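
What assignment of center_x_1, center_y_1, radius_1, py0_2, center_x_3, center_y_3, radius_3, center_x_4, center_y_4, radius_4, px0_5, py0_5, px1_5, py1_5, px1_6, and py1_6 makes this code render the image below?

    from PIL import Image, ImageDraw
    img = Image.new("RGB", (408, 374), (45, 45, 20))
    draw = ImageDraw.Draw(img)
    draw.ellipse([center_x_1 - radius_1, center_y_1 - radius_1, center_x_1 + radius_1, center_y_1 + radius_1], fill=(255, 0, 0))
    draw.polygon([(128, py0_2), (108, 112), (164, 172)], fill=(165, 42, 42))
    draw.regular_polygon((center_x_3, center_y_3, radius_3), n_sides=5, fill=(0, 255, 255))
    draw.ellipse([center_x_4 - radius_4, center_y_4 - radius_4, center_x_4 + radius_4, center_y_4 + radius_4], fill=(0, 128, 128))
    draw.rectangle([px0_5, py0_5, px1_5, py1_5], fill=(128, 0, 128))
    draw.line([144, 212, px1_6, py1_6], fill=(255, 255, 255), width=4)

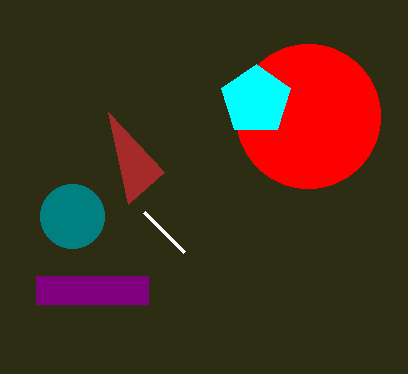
center_x_1 = 308; center_y_1 = 116; radius_1 = 72; py0_2 = 204; center_x_3 = 256; center_y_3 = 100; radius_3 = 36; center_x_4 = 72; center_y_4 = 216; radius_4 = 32; px0_5 = 36; py0_5 = 276; px1_5 = 148; py1_5 = 304; px1_6 = 184; py1_6 = 252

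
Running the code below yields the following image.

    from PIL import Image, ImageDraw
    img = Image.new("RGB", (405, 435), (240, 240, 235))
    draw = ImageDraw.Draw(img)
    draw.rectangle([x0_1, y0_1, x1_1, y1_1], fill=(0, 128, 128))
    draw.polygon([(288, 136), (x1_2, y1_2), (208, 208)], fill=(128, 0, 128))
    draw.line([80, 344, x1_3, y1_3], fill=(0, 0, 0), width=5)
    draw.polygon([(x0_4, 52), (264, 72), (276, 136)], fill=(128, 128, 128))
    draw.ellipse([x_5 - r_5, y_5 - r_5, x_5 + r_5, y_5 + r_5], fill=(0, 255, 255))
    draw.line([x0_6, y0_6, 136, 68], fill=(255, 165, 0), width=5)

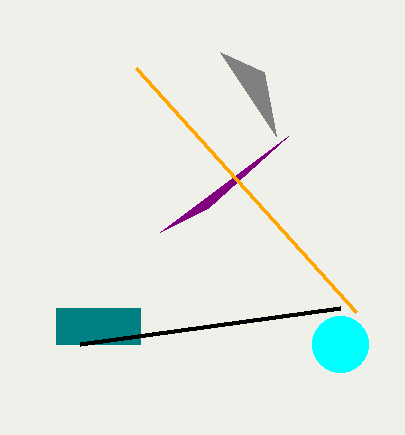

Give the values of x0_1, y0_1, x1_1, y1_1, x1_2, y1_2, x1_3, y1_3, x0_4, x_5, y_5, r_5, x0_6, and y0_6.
x0_1 = 56
y0_1 = 308
x1_1 = 140
y1_1 = 344
x1_2 = 160
y1_2 = 232
x1_3 = 340
y1_3 = 308
x0_4 = 220
x_5 = 340
y_5 = 344
r_5 = 28
x0_6 = 356
y0_6 = 312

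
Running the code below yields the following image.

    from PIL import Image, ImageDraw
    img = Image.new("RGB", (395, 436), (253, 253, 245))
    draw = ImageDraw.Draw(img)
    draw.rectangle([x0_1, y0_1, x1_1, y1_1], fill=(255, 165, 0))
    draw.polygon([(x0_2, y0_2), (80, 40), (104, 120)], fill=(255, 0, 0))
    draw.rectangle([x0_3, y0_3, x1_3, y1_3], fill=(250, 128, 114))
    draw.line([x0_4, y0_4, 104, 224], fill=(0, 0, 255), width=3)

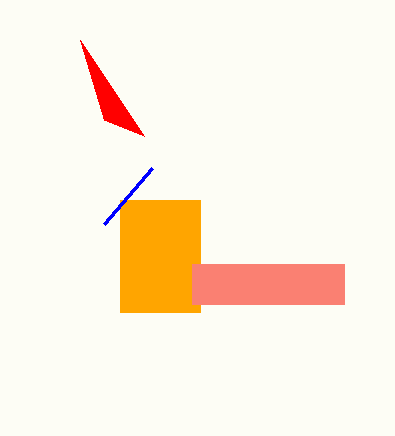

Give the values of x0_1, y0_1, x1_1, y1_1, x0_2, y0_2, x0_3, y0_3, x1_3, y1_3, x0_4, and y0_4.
x0_1 = 120
y0_1 = 200
x1_1 = 200
y1_1 = 312
x0_2 = 144
y0_2 = 136
x0_3 = 192
y0_3 = 264
x1_3 = 344
y1_3 = 304
x0_4 = 152
y0_4 = 168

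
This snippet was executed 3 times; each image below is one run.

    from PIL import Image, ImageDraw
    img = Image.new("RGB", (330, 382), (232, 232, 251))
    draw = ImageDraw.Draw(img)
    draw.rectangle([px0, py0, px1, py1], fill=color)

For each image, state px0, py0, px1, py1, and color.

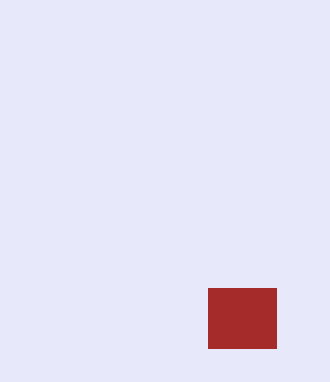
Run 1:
px0 = 208; py0 = 288; px1 = 276; py1 = 348; color = 'brown'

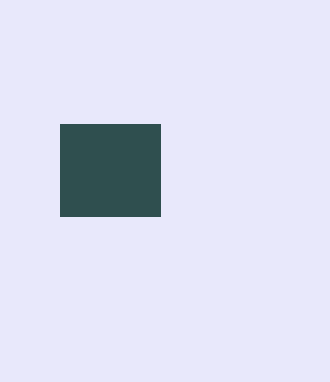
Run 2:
px0 = 60
py0 = 124
px1 = 160
py1 = 216
color = 'darkslategray'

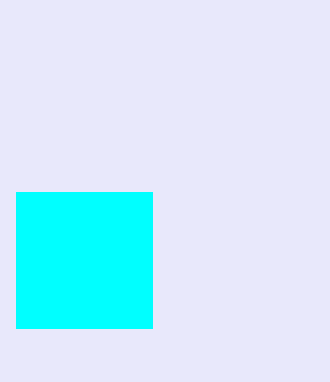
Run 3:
px0 = 16; py0 = 192; px1 = 152; py1 = 328; color = 'cyan'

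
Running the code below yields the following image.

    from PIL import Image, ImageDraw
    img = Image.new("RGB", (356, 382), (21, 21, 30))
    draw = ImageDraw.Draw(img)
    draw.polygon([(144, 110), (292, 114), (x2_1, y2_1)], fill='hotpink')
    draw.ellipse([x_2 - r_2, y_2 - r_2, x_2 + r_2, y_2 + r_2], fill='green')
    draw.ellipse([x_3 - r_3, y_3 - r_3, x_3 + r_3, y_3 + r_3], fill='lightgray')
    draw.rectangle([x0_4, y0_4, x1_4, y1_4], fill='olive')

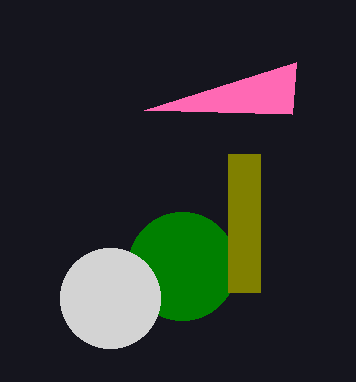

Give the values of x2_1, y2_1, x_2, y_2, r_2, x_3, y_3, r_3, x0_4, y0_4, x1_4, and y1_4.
x2_1 = 296; y2_1 = 62; x_2 = 182; y_2 = 266; r_2 = 54; x_3 = 110; y_3 = 298; r_3 = 50; x0_4 = 228; y0_4 = 154; x1_4 = 260; y1_4 = 292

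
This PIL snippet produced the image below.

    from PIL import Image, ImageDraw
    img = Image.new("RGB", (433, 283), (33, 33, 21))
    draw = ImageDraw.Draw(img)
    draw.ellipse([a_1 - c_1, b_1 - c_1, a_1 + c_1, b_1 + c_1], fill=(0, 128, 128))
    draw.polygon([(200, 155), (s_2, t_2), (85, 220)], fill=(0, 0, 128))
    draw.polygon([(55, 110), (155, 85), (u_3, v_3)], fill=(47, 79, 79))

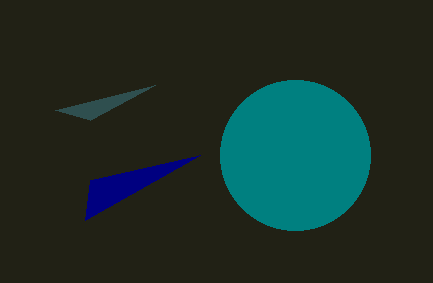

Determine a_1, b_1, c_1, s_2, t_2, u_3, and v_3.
a_1 = 295, b_1 = 155, c_1 = 75, s_2 = 90, t_2 = 180, u_3 = 90, v_3 = 120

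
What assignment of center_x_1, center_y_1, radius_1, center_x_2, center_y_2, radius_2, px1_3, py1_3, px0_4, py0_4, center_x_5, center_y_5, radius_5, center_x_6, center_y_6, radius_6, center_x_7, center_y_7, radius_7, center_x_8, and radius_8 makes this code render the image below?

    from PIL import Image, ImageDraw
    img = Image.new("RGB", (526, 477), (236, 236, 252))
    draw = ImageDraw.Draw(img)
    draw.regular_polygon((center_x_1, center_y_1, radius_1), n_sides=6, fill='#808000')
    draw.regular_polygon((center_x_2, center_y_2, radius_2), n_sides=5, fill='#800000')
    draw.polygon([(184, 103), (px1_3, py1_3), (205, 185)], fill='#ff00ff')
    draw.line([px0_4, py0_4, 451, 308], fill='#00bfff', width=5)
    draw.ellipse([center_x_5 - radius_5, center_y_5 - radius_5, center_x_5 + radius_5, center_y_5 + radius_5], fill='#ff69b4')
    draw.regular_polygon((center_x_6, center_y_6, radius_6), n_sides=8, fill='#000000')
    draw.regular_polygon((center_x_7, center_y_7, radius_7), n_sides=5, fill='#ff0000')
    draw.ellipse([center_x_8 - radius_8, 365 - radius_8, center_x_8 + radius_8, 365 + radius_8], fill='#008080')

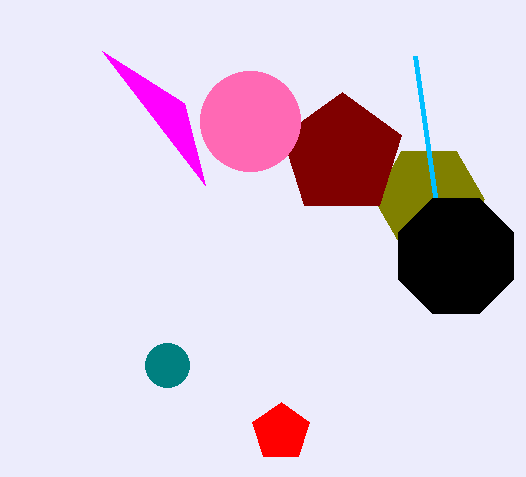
center_x_1 = 429; center_y_1 = 199; radius_1 = 55; center_x_2 = 342; center_y_2 = 155; radius_2 = 63; px1_3 = 102; py1_3 = 51; px0_4 = 415; py0_4 = 56; center_x_5 = 250; center_y_5 = 121; radius_5 = 50; center_x_6 = 456; center_y_6 = 256; radius_6 = 62; center_x_7 = 281; center_y_7 = 432; radius_7 = 30; center_x_8 = 167; radius_8 = 22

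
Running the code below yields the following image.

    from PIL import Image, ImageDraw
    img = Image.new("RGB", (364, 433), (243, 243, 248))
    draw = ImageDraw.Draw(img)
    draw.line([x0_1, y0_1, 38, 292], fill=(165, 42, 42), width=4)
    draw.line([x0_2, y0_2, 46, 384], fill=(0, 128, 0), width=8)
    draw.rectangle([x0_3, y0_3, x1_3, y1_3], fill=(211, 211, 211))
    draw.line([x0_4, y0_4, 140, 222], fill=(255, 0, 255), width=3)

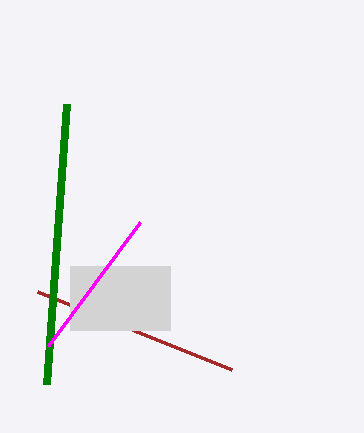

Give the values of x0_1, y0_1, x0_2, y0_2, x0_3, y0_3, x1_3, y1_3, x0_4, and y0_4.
x0_1 = 232, y0_1 = 370, x0_2 = 66, y0_2 = 104, x0_3 = 70, y0_3 = 266, x1_3 = 170, y1_3 = 330, x0_4 = 48, y0_4 = 346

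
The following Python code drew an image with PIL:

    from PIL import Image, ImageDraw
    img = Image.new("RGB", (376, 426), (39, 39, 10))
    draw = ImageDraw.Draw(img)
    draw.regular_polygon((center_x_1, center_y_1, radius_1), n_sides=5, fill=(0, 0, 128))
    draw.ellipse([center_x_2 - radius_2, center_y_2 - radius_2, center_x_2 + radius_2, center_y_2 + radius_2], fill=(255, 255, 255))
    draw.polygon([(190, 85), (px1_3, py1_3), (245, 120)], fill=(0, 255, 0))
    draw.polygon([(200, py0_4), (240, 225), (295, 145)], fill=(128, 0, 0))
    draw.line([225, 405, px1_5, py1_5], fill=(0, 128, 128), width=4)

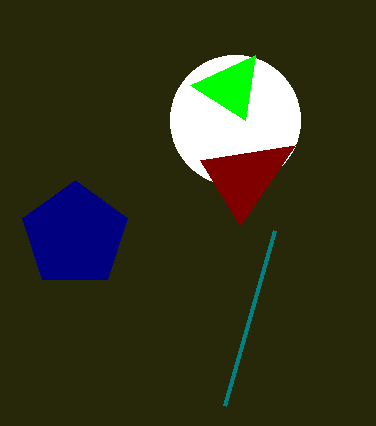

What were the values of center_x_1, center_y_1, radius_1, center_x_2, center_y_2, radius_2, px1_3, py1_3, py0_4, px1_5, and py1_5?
center_x_1 = 75; center_y_1 = 235; radius_1 = 55; center_x_2 = 235; center_y_2 = 120; radius_2 = 65; px1_3 = 255; py1_3 = 55; py0_4 = 160; px1_5 = 275; py1_5 = 230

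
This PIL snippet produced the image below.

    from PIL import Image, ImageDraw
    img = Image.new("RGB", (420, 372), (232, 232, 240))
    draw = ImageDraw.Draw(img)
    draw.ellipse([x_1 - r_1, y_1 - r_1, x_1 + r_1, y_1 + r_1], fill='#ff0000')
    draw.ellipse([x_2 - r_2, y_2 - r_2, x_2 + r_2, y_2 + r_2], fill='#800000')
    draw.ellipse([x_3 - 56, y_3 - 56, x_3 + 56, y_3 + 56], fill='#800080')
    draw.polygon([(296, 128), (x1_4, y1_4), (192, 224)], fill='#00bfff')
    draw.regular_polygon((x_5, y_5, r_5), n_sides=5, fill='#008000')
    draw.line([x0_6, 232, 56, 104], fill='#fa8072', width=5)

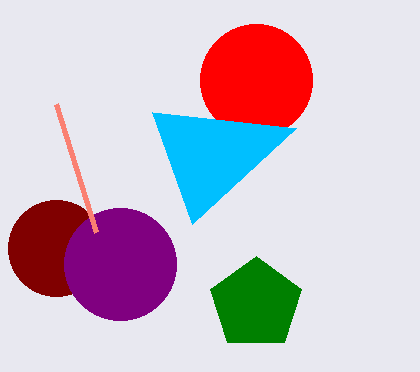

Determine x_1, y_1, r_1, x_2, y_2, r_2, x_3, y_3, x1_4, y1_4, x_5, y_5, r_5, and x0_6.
x_1 = 256; y_1 = 80; r_1 = 56; x_2 = 56; y_2 = 248; r_2 = 48; x_3 = 120; y_3 = 264; x1_4 = 152; y1_4 = 112; x_5 = 256; y_5 = 304; r_5 = 48; x0_6 = 96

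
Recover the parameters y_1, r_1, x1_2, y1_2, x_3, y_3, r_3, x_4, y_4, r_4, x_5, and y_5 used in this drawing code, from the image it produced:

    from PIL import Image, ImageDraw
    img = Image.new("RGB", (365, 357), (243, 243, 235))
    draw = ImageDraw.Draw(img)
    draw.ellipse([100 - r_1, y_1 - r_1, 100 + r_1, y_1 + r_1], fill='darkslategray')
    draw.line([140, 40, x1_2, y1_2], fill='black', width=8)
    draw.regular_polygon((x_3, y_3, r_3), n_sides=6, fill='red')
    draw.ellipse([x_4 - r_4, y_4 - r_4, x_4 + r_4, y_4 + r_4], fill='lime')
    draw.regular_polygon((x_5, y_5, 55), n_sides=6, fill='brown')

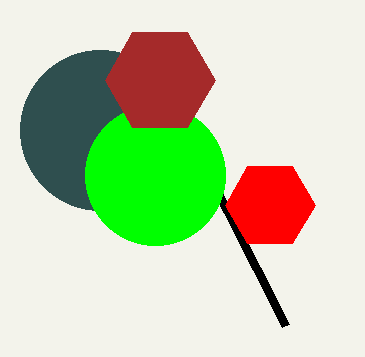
y_1 = 130
r_1 = 80
x1_2 = 285
y1_2 = 325
x_3 = 270
y_3 = 205
r_3 = 45
x_4 = 155
y_4 = 175
r_4 = 70
x_5 = 160
y_5 = 80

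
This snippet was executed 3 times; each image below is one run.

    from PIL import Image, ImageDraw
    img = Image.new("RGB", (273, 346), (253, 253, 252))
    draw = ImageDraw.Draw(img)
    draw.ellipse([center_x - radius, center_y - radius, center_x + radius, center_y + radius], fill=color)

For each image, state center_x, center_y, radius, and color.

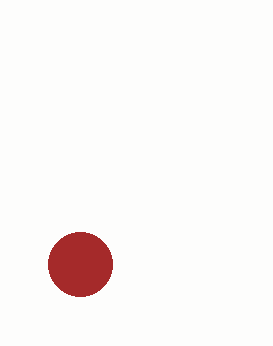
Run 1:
center_x = 80; center_y = 264; radius = 32; color = 'brown'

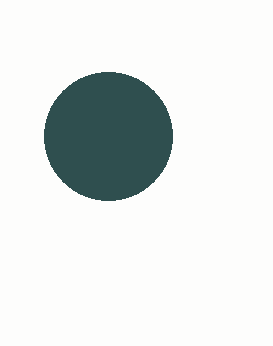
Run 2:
center_x = 108
center_y = 136
radius = 64
color = 'darkslategray'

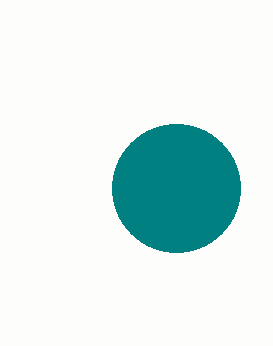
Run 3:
center_x = 176, center_y = 188, radius = 64, color = 'teal'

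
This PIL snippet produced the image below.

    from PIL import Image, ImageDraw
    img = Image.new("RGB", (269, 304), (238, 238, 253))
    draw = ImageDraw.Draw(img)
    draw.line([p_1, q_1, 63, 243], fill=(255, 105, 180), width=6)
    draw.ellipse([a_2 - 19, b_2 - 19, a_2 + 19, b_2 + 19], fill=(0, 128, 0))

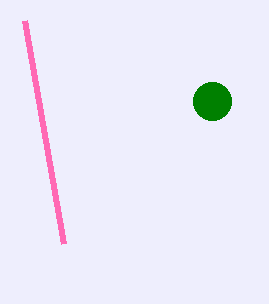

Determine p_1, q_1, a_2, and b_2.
p_1 = 24; q_1 = 20; a_2 = 212; b_2 = 101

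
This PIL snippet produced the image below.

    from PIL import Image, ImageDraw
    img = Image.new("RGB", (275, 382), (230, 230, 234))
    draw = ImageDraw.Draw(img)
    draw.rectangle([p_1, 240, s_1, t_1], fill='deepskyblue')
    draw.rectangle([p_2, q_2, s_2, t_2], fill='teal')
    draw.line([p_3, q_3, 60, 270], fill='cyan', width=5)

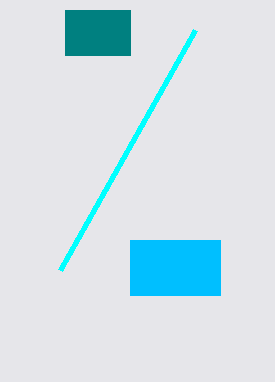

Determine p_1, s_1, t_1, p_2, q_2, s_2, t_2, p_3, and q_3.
p_1 = 130
s_1 = 220
t_1 = 295
p_2 = 65
q_2 = 10
s_2 = 130
t_2 = 55
p_3 = 195
q_3 = 30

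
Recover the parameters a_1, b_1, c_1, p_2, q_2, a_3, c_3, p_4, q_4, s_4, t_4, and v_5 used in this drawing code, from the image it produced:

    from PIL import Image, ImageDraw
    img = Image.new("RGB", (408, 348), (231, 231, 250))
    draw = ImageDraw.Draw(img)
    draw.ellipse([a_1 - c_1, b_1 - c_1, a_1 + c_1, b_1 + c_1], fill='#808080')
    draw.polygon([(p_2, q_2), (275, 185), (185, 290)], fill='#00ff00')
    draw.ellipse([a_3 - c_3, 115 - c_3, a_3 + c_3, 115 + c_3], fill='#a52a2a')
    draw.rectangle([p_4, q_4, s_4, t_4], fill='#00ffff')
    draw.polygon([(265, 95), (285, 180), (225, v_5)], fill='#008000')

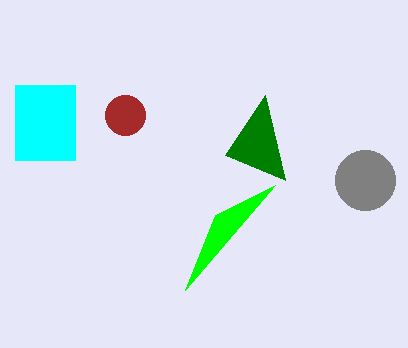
a_1 = 365, b_1 = 180, c_1 = 30, p_2 = 215, q_2 = 215, a_3 = 125, c_3 = 20, p_4 = 15, q_4 = 85, s_4 = 75, t_4 = 160, v_5 = 155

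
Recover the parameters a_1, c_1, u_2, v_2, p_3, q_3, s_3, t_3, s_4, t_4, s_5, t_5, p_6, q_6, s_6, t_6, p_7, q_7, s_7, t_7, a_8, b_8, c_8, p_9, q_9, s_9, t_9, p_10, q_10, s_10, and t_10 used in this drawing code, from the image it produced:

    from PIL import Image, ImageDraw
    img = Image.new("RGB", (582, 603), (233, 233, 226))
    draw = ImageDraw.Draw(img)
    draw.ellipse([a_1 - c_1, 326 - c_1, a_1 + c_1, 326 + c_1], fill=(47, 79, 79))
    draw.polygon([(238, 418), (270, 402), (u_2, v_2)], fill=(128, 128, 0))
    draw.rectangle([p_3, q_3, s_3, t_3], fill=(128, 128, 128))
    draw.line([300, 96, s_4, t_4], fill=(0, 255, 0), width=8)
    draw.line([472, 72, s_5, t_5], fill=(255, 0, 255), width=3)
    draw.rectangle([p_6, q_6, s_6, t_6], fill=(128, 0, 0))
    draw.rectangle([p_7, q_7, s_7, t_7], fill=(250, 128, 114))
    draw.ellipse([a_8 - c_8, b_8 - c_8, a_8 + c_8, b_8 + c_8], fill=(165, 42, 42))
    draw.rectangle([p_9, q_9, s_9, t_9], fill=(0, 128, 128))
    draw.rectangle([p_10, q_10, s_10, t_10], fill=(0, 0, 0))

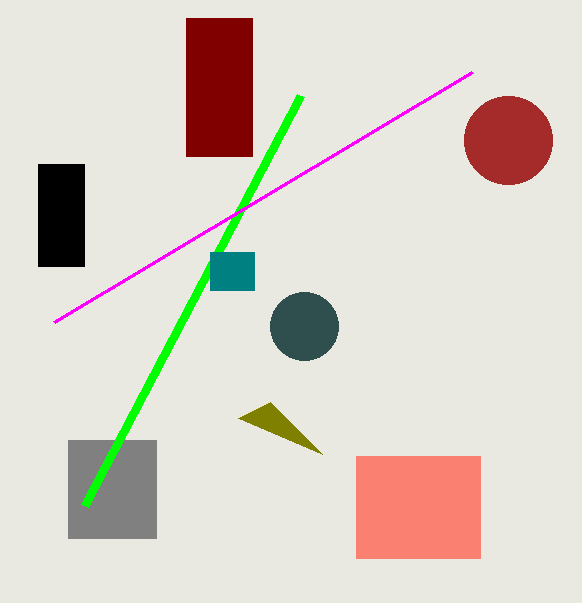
a_1 = 304, c_1 = 34, u_2 = 322, v_2 = 454, p_3 = 68, q_3 = 440, s_3 = 156, t_3 = 538, s_4 = 84, t_4 = 506, s_5 = 54, t_5 = 322, p_6 = 186, q_6 = 18, s_6 = 252, t_6 = 156, p_7 = 356, q_7 = 456, s_7 = 480, t_7 = 558, a_8 = 508, b_8 = 140, c_8 = 44, p_9 = 210, q_9 = 252, s_9 = 254, t_9 = 290, p_10 = 38, q_10 = 164, s_10 = 84, t_10 = 266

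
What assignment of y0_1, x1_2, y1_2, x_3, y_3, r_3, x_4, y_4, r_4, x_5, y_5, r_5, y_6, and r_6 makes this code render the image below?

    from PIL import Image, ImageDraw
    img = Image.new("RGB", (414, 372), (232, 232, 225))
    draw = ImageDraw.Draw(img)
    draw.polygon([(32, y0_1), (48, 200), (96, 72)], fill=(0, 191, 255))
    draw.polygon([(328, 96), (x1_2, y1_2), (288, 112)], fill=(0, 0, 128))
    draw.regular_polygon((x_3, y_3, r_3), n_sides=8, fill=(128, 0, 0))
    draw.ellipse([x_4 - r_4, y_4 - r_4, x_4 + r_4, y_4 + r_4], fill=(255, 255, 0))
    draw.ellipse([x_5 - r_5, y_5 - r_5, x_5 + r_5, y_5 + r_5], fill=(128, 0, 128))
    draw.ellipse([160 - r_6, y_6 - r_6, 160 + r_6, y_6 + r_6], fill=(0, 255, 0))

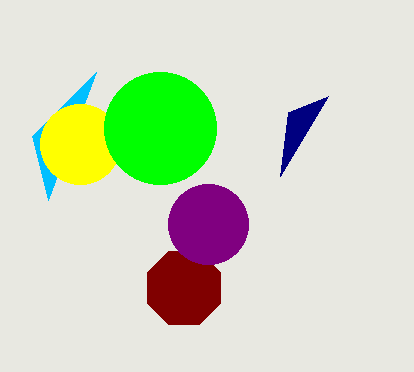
y0_1 = 136; x1_2 = 280; y1_2 = 176; x_3 = 184; y_3 = 288; r_3 = 40; x_4 = 80; y_4 = 144; r_4 = 40; x_5 = 208; y_5 = 224; r_5 = 40; y_6 = 128; r_6 = 56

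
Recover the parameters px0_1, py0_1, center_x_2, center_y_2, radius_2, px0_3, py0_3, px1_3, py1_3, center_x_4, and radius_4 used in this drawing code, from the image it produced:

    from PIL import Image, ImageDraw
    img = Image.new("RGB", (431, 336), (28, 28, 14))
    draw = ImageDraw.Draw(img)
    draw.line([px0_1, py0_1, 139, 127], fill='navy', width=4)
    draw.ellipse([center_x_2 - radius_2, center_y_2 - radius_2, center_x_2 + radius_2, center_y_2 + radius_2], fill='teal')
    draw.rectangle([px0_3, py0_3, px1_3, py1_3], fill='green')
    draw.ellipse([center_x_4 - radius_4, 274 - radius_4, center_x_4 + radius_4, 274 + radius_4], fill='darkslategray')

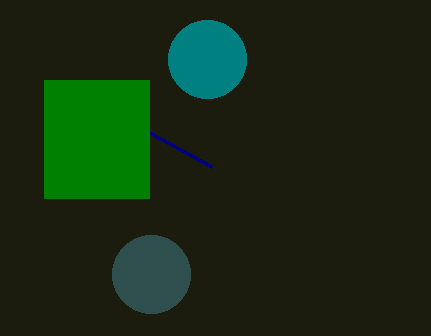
px0_1 = 212; py0_1 = 167; center_x_2 = 207; center_y_2 = 59; radius_2 = 39; px0_3 = 44; py0_3 = 80; px1_3 = 149; py1_3 = 198; center_x_4 = 151; radius_4 = 39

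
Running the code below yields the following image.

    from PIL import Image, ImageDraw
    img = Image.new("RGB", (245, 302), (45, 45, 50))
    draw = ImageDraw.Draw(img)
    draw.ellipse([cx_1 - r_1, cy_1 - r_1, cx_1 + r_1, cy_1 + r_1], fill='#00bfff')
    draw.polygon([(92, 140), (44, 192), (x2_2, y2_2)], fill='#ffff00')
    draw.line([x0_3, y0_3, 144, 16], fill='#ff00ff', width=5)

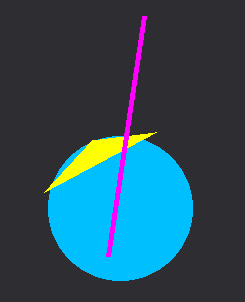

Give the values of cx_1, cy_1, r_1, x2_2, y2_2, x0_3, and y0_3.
cx_1 = 120, cy_1 = 208, r_1 = 72, x2_2 = 156, y2_2 = 132, x0_3 = 108, y0_3 = 256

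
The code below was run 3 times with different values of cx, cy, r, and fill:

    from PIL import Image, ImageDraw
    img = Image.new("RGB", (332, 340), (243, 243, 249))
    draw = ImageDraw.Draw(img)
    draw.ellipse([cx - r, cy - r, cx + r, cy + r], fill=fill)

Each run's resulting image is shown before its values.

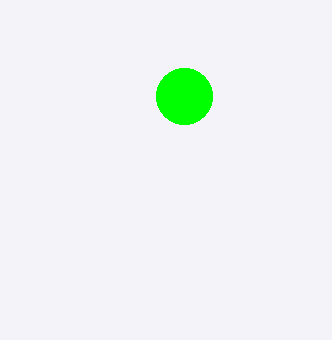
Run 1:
cx = 184
cy = 96
r = 28
fill = 'lime'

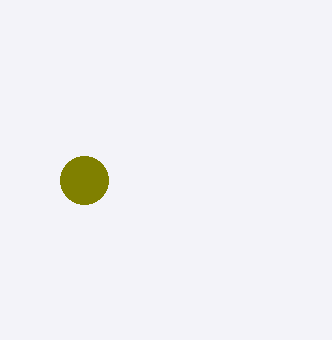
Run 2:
cx = 84, cy = 180, r = 24, fill = 'olive'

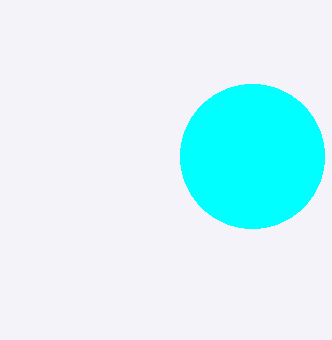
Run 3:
cx = 252; cy = 156; r = 72; fill = 'cyan'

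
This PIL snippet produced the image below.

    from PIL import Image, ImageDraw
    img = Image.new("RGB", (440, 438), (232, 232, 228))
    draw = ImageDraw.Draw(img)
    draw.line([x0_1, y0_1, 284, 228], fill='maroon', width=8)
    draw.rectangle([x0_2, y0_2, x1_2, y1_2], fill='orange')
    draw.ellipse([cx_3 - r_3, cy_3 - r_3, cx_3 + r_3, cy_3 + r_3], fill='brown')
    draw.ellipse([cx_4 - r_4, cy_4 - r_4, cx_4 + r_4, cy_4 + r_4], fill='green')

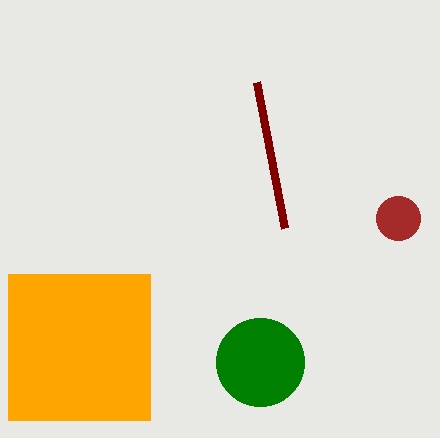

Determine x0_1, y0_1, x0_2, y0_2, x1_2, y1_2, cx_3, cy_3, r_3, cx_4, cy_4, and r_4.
x0_1 = 256; y0_1 = 82; x0_2 = 8; y0_2 = 274; x1_2 = 150; y1_2 = 420; cx_3 = 398; cy_3 = 218; r_3 = 22; cx_4 = 260; cy_4 = 362; r_4 = 44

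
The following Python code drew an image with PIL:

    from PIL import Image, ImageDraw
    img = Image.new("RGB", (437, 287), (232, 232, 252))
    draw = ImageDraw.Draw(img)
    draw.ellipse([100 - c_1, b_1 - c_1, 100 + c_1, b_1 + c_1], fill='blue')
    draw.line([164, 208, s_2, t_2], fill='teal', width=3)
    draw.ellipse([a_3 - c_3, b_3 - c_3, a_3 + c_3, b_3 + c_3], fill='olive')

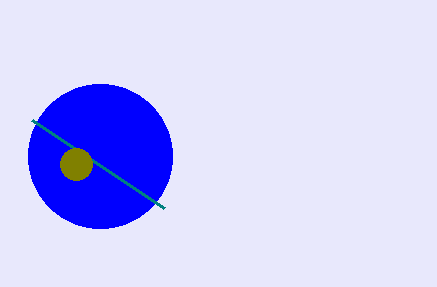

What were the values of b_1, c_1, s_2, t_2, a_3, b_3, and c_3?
b_1 = 156; c_1 = 72; s_2 = 32; t_2 = 120; a_3 = 76; b_3 = 164; c_3 = 16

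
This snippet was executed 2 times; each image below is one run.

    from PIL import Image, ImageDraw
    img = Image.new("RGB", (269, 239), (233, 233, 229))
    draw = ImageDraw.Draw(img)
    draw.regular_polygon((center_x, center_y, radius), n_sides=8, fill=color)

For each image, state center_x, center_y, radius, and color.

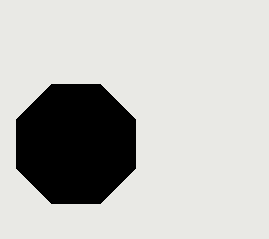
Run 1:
center_x = 76; center_y = 144; radius = 64; color = 'black'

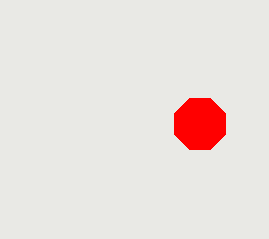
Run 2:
center_x = 200; center_y = 124; radius = 28; color = 'red'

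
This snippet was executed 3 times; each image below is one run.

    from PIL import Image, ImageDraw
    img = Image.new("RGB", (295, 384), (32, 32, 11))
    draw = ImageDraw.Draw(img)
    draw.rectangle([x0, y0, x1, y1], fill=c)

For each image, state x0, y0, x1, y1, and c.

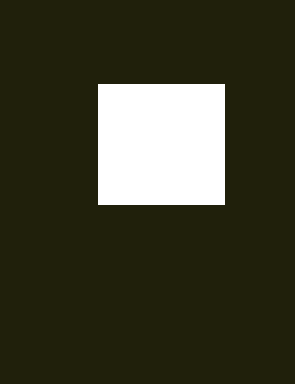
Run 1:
x0 = 98
y0 = 84
x1 = 224
y1 = 204
c = 'white'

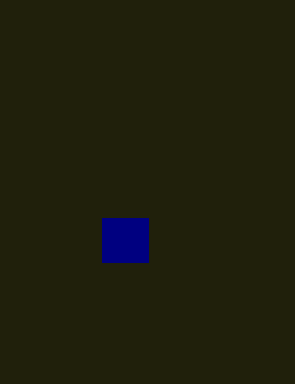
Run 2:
x0 = 102
y0 = 218
x1 = 148
y1 = 262
c = 'navy'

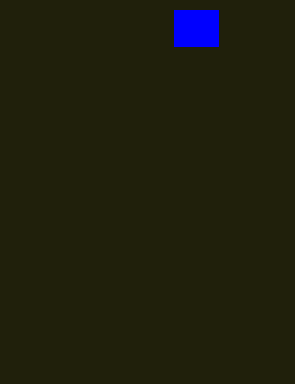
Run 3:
x0 = 174; y0 = 10; x1 = 218; y1 = 46; c = 'blue'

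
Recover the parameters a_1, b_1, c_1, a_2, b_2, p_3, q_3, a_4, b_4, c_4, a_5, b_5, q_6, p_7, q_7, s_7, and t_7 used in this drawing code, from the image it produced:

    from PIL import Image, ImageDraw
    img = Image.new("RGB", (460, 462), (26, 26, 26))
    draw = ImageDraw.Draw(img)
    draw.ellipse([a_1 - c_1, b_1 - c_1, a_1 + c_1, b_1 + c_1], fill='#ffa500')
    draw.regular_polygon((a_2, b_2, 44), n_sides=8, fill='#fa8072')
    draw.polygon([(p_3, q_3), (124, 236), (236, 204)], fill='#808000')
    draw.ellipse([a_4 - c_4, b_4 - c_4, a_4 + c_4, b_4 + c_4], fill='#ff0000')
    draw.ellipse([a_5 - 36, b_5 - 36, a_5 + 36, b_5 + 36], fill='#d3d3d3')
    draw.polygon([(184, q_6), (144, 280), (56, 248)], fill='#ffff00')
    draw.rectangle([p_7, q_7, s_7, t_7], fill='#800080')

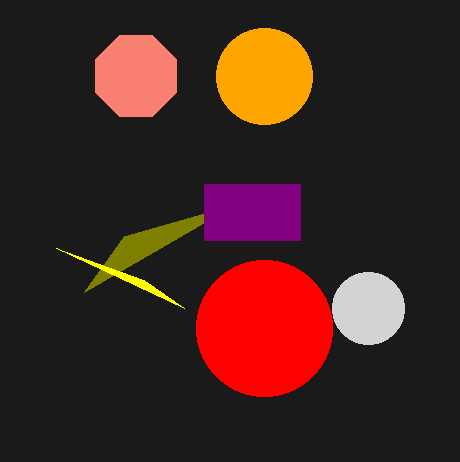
a_1 = 264
b_1 = 76
c_1 = 48
a_2 = 136
b_2 = 76
p_3 = 84
q_3 = 292
a_4 = 264
b_4 = 328
c_4 = 68
a_5 = 368
b_5 = 308
q_6 = 308
p_7 = 204
q_7 = 184
s_7 = 300
t_7 = 240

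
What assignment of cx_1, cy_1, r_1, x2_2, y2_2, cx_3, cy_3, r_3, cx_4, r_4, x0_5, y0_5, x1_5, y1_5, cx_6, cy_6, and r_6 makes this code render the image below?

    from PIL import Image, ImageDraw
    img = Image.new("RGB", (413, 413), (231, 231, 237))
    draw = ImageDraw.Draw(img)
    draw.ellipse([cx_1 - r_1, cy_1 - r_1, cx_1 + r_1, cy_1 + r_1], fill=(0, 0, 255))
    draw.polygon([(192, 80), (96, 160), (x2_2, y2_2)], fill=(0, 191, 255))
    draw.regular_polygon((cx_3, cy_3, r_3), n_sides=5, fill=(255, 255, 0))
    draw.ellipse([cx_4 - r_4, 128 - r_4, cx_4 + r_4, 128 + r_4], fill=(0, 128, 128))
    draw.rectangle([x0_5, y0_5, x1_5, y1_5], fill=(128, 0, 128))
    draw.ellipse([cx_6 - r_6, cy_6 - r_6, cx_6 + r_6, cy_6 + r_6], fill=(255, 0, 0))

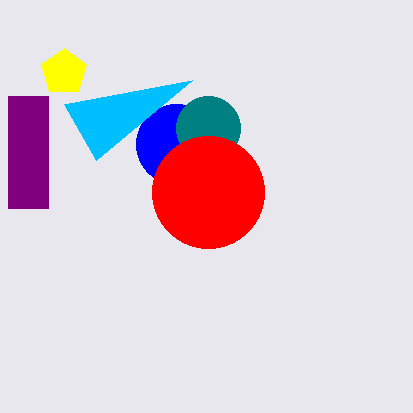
cx_1 = 176, cy_1 = 144, r_1 = 40, x2_2 = 64, y2_2 = 104, cx_3 = 64, cy_3 = 72, r_3 = 24, cx_4 = 208, r_4 = 32, x0_5 = 8, y0_5 = 96, x1_5 = 48, y1_5 = 208, cx_6 = 208, cy_6 = 192, r_6 = 56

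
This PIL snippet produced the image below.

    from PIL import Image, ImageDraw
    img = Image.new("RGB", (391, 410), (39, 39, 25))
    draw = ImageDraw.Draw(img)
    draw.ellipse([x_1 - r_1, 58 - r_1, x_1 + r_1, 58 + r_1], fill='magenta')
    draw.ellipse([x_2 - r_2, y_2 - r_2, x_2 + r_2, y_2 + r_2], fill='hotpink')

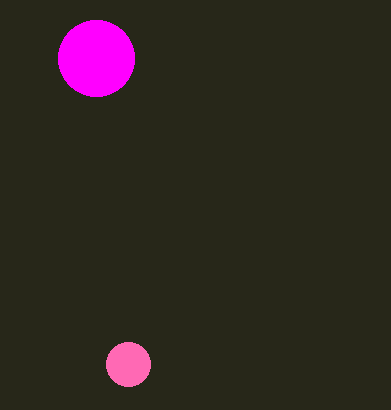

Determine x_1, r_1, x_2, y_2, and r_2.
x_1 = 96, r_1 = 38, x_2 = 128, y_2 = 364, r_2 = 22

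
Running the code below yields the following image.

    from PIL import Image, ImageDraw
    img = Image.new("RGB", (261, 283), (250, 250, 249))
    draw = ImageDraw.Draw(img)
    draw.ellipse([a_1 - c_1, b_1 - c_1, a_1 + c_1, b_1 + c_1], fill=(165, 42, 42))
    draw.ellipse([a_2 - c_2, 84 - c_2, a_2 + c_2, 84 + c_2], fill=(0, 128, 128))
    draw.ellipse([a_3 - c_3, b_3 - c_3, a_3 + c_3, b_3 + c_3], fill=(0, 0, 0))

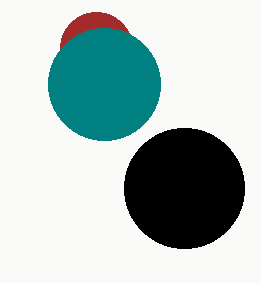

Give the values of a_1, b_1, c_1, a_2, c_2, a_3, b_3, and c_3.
a_1 = 96, b_1 = 48, c_1 = 36, a_2 = 104, c_2 = 56, a_3 = 184, b_3 = 188, c_3 = 60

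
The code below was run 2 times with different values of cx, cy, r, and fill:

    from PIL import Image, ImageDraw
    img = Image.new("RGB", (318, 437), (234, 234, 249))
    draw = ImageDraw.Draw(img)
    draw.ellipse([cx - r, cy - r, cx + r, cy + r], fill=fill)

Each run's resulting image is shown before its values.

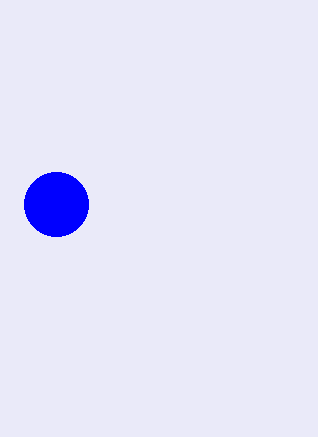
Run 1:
cx = 56, cy = 204, r = 32, fill = 'blue'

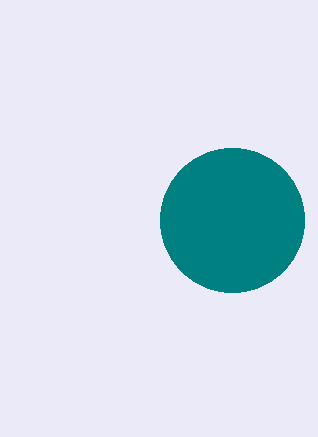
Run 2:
cx = 232; cy = 220; r = 72; fill = 'teal'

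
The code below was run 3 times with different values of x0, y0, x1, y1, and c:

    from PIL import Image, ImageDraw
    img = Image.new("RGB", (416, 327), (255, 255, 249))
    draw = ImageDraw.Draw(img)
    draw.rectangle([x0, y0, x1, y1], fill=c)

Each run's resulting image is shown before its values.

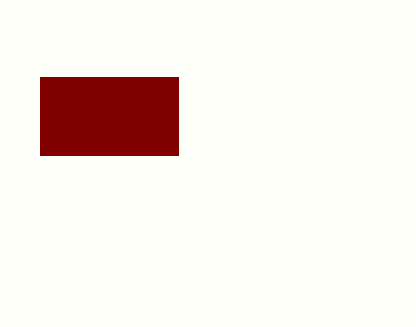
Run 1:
x0 = 40, y0 = 77, x1 = 178, y1 = 155, c = 'maroon'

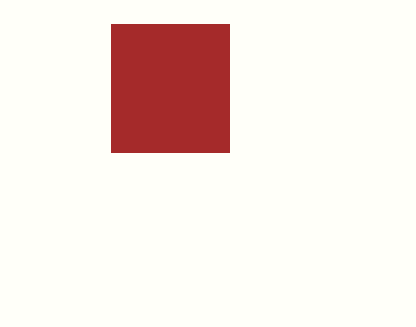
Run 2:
x0 = 111; y0 = 24; x1 = 229; y1 = 152; c = 'brown'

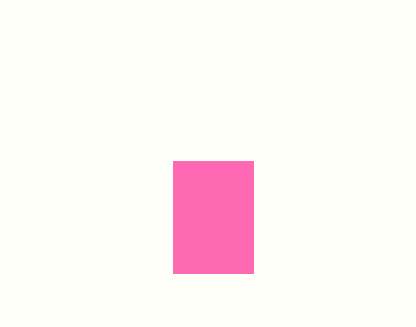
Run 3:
x0 = 173
y0 = 161
x1 = 253
y1 = 273
c = 'hotpink'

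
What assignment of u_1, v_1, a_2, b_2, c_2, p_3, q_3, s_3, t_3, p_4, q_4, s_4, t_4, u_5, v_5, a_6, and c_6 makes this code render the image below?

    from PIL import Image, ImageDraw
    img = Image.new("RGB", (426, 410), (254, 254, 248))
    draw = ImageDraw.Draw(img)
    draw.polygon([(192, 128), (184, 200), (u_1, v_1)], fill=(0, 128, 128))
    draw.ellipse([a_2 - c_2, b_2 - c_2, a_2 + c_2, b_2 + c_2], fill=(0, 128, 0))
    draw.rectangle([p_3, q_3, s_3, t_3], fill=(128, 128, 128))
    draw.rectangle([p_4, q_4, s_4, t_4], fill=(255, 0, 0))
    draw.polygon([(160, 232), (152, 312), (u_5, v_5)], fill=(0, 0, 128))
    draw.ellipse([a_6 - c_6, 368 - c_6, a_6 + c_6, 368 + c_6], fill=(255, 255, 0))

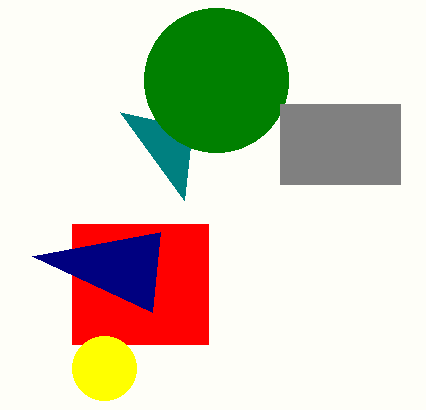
u_1 = 120; v_1 = 112; a_2 = 216; b_2 = 80; c_2 = 72; p_3 = 280; q_3 = 104; s_3 = 400; t_3 = 184; p_4 = 72; q_4 = 224; s_4 = 208; t_4 = 344; u_5 = 32; v_5 = 256; a_6 = 104; c_6 = 32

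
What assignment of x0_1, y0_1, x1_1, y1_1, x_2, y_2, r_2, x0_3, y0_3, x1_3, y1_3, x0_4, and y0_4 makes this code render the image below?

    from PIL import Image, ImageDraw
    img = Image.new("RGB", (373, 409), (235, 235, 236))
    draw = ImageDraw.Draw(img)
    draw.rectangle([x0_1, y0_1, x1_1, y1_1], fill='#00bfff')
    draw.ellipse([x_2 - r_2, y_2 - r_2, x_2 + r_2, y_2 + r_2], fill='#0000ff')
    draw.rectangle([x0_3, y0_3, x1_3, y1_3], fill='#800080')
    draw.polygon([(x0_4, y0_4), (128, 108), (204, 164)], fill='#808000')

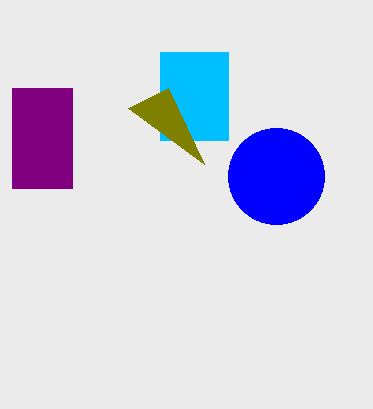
x0_1 = 160, y0_1 = 52, x1_1 = 228, y1_1 = 140, x_2 = 276, y_2 = 176, r_2 = 48, x0_3 = 12, y0_3 = 88, x1_3 = 72, y1_3 = 188, x0_4 = 168, y0_4 = 88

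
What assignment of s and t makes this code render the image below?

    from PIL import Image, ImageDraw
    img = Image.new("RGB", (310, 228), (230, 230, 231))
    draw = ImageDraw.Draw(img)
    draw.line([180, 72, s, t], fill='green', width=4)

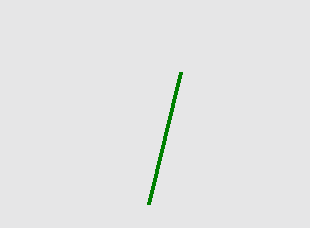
s = 148; t = 204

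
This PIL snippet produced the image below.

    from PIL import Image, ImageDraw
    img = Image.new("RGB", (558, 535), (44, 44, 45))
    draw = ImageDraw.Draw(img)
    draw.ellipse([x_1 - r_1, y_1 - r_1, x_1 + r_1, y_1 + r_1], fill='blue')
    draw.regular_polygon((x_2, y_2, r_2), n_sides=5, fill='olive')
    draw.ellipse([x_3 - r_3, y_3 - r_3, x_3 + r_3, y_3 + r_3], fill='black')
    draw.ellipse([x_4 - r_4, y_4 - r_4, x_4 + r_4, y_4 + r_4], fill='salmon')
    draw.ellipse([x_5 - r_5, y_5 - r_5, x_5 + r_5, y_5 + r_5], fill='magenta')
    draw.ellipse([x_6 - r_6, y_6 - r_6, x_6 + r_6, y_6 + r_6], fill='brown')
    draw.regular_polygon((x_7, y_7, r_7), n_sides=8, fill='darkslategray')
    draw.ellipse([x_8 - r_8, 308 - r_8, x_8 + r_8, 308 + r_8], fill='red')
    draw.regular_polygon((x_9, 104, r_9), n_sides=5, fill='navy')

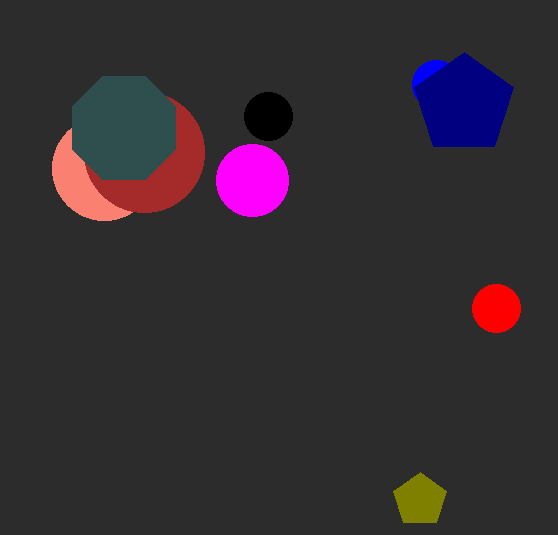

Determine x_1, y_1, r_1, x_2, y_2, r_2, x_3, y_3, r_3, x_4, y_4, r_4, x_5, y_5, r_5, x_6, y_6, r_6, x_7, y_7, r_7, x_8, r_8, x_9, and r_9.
x_1 = 436
y_1 = 84
r_1 = 24
x_2 = 420
y_2 = 500
r_2 = 28
x_3 = 268
y_3 = 116
r_3 = 24
x_4 = 104
y_4 = 168
r_4 = 52
x_5 = 252
y_5 = 180
r_5 = 36
x_6 = 144
y_6 = 152
r_6 = 60
x_7 = 124
y_7 = 128
r_7 = 56
x_8 = 496
r_8 = 24
x_9 = 464
r_9 = 52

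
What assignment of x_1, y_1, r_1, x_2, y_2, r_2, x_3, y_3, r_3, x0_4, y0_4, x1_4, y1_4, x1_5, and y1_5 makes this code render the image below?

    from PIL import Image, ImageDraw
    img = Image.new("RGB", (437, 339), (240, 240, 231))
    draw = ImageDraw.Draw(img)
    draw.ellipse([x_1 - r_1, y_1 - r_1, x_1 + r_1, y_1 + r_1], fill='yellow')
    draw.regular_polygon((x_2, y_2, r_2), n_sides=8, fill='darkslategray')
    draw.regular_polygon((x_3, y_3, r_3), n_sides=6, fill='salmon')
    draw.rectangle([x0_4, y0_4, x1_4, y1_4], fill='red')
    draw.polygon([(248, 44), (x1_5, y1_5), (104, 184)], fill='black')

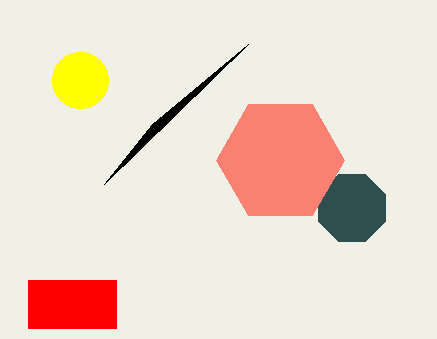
x_1 = 80, y_1 = 80, r_1 = 28, x_2 = 352, y_2 = 208, r_2 = 36, x_3 = 280, y_3 = 160, r_3 = 64, x0_4 = 28, y0_4 = 280, x1_4 = 116, y1_4 = 328, x1_5 = 152, y1_5 = 124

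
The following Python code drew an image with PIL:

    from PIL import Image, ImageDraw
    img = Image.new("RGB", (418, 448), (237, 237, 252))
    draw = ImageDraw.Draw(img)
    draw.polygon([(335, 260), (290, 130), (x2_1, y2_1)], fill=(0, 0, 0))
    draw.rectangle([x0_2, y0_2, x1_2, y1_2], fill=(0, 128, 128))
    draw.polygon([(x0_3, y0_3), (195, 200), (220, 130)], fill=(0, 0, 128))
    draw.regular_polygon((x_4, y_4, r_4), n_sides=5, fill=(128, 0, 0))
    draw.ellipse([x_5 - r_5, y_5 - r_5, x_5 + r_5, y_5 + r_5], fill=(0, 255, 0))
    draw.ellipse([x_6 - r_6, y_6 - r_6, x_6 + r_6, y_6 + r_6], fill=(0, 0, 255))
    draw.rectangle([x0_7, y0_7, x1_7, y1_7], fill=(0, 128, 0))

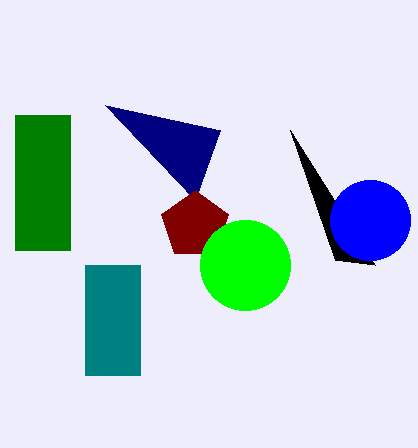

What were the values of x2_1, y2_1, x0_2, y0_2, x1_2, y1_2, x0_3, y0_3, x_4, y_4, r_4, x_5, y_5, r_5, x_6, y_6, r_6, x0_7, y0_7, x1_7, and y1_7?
x2_1 = 375, y2_1 = 265, x0_2 = 85, y0_2 = 265, x1_2 = 140, y1_2 = 375, x0_3 = 105, y0_3 = 105, x_4 = 195, y_4 = 225, r_4 = 35, x_5 = 245, y_5 = 265, r_5 = 45, x_6 = 370, y_6 = 220, r_6 = 40, x0_7 = 15, y0_7 = 115, x1_7 = 70, y1_7 = 250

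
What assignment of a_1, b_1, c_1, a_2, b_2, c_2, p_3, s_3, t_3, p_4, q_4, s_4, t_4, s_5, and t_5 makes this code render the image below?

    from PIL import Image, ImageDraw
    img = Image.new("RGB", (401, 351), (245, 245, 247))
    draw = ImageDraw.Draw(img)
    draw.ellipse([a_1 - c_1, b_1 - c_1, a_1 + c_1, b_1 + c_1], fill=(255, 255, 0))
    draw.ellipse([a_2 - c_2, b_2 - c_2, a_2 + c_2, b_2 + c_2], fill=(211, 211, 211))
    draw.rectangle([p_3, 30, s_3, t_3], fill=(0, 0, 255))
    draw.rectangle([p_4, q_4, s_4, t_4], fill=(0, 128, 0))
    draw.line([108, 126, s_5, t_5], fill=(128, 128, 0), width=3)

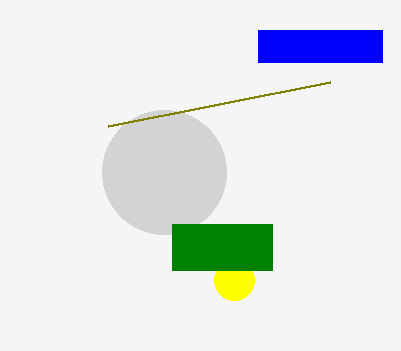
a_1 = 234; b_1 = 280; c_1 = 20; a_2 = 164; b_2 = 172; c_2 = 62; p_3 = 258; s_3 = 382; t_3 = 62; p_4 = 172; q_4 = 224; s_4 = 272; t_4 = 270; s_5 = 330; t_5 = 82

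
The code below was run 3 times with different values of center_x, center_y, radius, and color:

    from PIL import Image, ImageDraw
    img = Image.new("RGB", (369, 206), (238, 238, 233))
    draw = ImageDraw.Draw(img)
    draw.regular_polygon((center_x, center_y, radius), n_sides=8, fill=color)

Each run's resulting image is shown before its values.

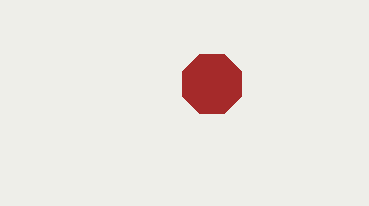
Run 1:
center_x = 212, center_y = 84, radius = 32, color = 'brown'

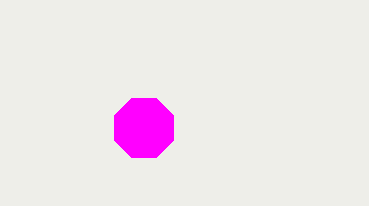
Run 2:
center_x = 144; center_y = 128; radius = 32; color = 'magenta'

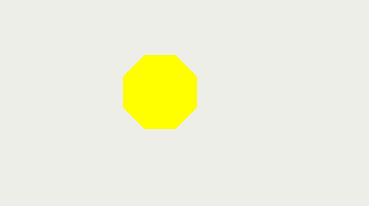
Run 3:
center_x = 160
center_y = 92
radius = 40
color = 'yellow'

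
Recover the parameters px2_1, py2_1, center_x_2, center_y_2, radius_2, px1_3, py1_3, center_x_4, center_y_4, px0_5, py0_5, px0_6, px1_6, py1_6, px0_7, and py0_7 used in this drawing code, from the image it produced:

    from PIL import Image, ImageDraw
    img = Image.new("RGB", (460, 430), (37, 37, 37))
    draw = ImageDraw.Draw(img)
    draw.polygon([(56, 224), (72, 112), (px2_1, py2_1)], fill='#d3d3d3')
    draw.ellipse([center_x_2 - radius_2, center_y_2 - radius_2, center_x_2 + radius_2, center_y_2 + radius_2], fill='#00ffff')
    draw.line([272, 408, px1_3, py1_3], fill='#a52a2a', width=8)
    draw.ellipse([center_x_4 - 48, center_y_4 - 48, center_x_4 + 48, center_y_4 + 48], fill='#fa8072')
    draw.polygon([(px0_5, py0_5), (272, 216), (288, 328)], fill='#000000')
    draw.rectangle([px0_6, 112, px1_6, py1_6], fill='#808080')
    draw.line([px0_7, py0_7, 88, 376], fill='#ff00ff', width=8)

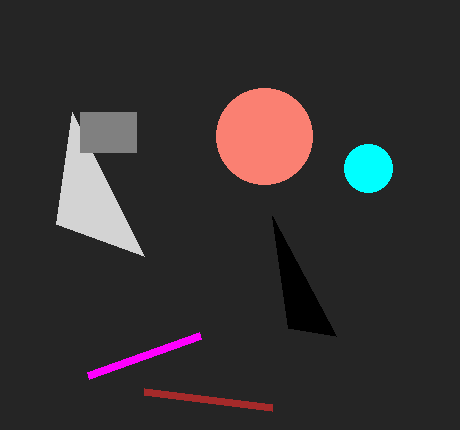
px2_1 = 144; py2_1 = 256; center_x_2 = 368; center_y_2 = 168; radius_2 = 24; px1_3 = 144; py1_3 = 392; center_x_4 = 264; center_y_4 = 136; px0_5 = 336; py0_5 = 336; px0_6 = 80; px1_6 = 136; py1_6 = 152; px0_7 = 200; py0_7 = 336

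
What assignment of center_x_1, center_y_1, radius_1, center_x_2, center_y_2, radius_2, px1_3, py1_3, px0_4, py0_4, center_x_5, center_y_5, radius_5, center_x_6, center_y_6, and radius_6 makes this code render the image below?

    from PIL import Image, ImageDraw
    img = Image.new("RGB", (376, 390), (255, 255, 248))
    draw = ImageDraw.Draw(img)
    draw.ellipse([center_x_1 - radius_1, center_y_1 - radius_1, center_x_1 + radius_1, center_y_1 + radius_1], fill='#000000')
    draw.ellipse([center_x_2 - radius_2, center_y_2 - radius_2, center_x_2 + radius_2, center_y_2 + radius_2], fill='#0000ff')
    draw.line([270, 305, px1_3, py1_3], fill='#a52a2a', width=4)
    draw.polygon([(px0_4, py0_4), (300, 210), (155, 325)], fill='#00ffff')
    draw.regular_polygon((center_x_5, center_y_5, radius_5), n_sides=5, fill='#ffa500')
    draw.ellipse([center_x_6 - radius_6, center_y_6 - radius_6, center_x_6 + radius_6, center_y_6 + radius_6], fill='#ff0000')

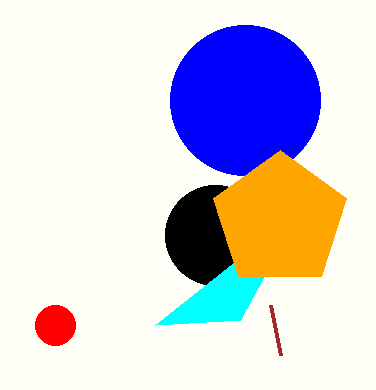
center_x_1 = 215, center_y_1 = 235, radius_1 = 50, center_x_2 = 245, center_y_2 = 100, radius_2 = 75, px1_3 = 280, py1_3 = 355, px0_4 = 240, py0_4 = 320, center_x_5 = 280, center_y_5 = 220, radius_5 = 70, center_x_6 = 55, center_y_6 = 325, radius_6 = 20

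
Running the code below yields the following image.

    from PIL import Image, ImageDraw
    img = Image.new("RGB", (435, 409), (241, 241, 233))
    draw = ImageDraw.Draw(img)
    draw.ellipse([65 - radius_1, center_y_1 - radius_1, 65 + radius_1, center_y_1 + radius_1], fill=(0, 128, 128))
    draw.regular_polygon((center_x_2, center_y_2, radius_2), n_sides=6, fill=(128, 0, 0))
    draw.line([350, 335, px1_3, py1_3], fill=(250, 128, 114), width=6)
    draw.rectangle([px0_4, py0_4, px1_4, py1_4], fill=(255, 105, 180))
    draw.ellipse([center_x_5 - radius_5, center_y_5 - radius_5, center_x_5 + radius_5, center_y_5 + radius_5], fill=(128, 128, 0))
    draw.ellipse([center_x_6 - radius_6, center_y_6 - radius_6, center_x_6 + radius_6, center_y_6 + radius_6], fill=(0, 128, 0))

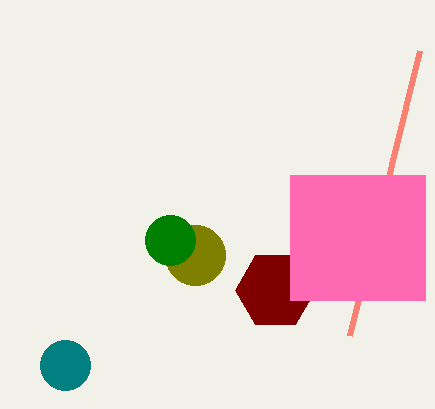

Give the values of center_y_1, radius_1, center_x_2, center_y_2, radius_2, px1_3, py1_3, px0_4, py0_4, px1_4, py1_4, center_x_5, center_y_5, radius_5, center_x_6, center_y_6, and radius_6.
center_y_1 = 365
radius_1 = 25
center_x_2 = 275
center_y_2 = 290
radius_2 = 40
px1_3 = 420
py1_3 = 50
px0_4 = 290
py0_4 = 175
px1_4 = 425
py1_4 = 300
center_x_5 = 195
center_y_5 = 255
radius_5 = 30
center_x_6 = 170
center_y_6 = 240
radius_6 = 25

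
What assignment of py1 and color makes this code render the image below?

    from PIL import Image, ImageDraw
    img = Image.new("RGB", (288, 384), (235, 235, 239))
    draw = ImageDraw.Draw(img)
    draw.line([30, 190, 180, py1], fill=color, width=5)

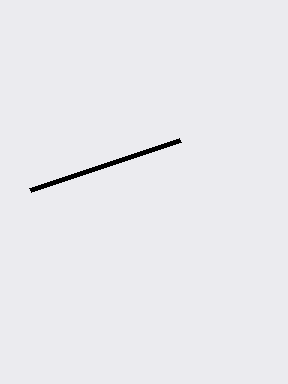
py1 = 140, color = 'black'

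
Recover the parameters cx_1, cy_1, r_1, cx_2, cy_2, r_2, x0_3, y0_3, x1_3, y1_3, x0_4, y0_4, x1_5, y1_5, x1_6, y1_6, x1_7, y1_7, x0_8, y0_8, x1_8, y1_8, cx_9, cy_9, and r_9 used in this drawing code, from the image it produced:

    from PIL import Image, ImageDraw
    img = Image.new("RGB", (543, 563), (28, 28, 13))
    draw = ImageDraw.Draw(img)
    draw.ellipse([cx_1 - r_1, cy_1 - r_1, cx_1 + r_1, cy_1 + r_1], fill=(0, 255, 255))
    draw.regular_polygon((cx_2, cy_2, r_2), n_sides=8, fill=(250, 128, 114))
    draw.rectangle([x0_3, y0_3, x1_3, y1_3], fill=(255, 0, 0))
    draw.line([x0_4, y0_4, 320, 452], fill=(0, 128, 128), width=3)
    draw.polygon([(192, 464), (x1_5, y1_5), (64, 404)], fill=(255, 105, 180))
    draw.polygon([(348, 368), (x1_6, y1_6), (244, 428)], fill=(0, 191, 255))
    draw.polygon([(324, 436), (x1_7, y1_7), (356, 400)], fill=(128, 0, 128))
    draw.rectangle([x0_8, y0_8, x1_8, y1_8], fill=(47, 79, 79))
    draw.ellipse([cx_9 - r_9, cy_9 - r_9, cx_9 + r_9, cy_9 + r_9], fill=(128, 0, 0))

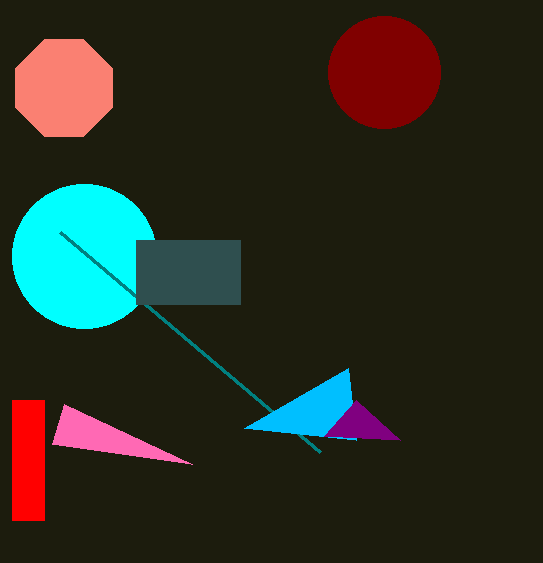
cx_1 = 84, cy_1 = 256, r_1 = 72, cx_2 = 64, cy_2 = 88, r_2 = 52, x0_3 = 12, y0_3 = 400, x1_3 = 44, y1_3 = 520, x0_4 = 60, y0_4 = 232, x1_5 = 52, y1_5 = 444, x1_6 = 356, y1_6 = 440, x1_7 = 400, y1_7 = 440, x0_8 = 136, y0_8 = 240, x1_8 = 240, y1_8 = 304, cx_9 = 384, cy_9 = 72, r_9 = 56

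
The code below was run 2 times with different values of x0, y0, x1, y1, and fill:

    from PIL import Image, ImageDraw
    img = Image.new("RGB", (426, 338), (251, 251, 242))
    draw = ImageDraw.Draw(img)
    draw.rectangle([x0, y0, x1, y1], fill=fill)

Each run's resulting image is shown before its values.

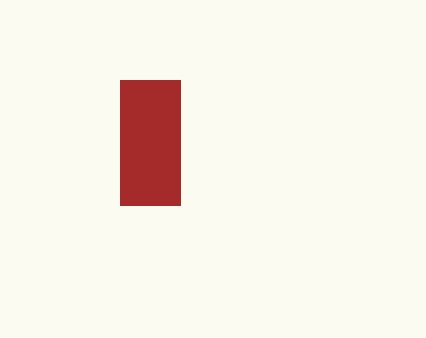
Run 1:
x0 = 120; y0 = 80; x1 = 180; y1 = 205; fill = 'brown'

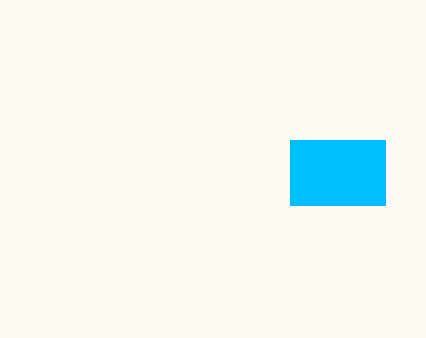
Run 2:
x0 = 290
y0 = 140
x1 = 385
y1 = 205
fill = 'deepskyblue'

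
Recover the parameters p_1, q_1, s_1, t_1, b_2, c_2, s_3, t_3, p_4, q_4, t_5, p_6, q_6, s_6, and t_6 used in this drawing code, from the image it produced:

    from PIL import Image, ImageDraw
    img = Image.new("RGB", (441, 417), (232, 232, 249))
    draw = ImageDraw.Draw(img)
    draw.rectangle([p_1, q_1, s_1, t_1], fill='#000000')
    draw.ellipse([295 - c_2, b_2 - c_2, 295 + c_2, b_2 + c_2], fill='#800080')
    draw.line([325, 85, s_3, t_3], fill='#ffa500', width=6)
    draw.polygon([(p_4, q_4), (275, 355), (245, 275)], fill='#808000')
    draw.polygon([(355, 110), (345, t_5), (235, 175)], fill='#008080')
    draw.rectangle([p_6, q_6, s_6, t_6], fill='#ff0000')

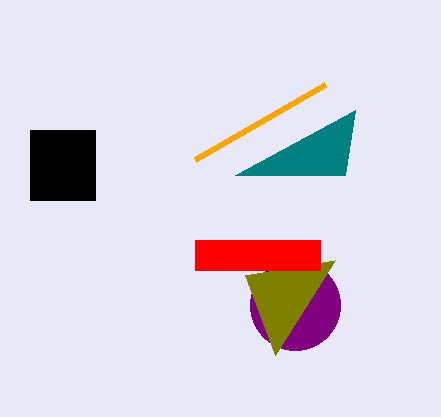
p_1 = 30
q_1 = 130
s_1 = 95
t_1 = 200
b_2 = 305
c_2 = 45
s_3 = 195
t_3 = 160
p_4 = 335
q_4 = 260
t_5 = 175
p_6 = 195
q_6 = 240
s_6 = 320
t_6 = 270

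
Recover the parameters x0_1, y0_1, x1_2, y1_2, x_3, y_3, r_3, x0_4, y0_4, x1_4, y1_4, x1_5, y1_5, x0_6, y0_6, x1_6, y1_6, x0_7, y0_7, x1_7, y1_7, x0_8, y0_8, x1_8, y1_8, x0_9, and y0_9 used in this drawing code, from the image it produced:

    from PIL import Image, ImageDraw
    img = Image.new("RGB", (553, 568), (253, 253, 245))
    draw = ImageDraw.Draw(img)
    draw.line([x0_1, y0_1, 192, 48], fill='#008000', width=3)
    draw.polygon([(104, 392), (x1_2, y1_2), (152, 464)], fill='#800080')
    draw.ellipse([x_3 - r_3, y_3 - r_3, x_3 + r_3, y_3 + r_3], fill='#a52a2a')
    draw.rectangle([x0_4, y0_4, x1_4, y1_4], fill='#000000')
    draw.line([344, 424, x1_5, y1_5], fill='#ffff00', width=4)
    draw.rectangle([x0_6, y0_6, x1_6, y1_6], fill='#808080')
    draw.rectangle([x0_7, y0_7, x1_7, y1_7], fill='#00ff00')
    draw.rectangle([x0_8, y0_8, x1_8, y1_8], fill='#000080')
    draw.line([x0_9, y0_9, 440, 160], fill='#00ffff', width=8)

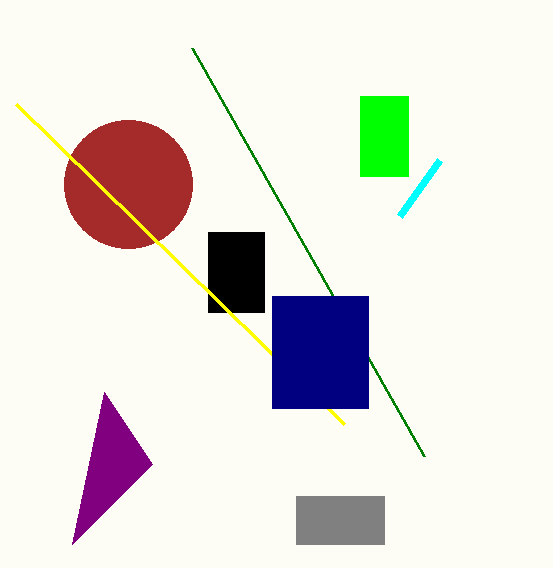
x0_1 = 424
y0_1 = 456
x1_2 = 72
y1_2 = 544
x_3 = 128
y_3 = 184
r_3 = 64
x0_4 = 208
y0_4 = 232
x1_4 = 264
y1_4 = 312
x1_5 = 16
y1_5 = 104
x0_6 = 296
y0_6 = 496
x1_6 = 384
y1_6 = 544
x0_7 = 360
y0_7 = 96
x1_7 = 408
y1_7 = 176
x0_8 = 272
y0_8 = 296
x1_8 = 368
y1_8 = 408
x0_9 = 400
y0_9 = 216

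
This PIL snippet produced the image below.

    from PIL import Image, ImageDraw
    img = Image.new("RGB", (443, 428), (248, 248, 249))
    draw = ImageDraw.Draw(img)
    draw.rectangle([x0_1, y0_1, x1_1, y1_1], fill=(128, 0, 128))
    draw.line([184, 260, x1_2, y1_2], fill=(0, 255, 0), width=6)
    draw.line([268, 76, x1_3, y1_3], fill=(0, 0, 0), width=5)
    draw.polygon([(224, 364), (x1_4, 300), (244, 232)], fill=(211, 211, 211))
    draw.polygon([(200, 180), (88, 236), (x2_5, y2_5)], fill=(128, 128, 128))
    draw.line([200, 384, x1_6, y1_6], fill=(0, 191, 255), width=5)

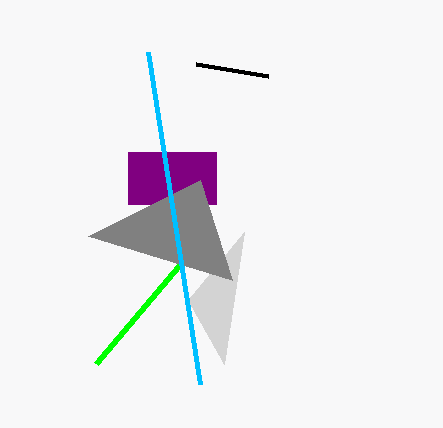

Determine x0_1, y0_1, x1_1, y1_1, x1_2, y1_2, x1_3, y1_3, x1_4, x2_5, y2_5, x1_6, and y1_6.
x0_1 = 128; y0_1 = 152; x1_1 = 216; y1_1 = 204; x1_2 = 96; y1_2 = 364; x1_3 = 196; y1_3 = 64; x1_4 = 188; x2_5 = 232; y2_5 = 280; x1_6 = 148; y1_6 = 52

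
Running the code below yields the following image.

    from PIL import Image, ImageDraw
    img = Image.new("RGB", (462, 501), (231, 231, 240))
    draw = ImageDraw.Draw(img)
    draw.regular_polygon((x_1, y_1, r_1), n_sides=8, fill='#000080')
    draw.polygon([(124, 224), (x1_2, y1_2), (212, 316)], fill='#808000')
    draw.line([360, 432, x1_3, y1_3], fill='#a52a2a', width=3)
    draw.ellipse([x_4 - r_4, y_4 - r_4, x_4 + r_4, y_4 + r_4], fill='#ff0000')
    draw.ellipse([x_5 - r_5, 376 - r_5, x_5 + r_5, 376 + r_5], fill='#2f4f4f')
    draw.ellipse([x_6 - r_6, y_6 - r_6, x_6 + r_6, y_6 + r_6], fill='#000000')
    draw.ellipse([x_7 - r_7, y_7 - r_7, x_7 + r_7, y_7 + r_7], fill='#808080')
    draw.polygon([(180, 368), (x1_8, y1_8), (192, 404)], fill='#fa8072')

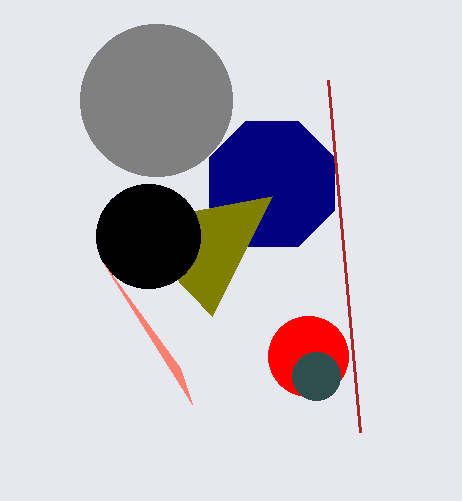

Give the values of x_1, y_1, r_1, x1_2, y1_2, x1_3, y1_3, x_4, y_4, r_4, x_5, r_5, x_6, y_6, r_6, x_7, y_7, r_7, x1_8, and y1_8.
x_1 = 272; y_1 = 184; r_1 = 68; x1_2 = 272; y1_2 = 196; x1_3 = 328; y1_3 = 80; x_4 = 308; y_4 = 356; r_4 = 40; x_5 = 316; r_5 = 24; x_6 = 148; y_6 = 236; r_6 = 52; x_7 = 156; y_7 = 100; r_7 = 76; x1_8 = 104; y1_8 = 264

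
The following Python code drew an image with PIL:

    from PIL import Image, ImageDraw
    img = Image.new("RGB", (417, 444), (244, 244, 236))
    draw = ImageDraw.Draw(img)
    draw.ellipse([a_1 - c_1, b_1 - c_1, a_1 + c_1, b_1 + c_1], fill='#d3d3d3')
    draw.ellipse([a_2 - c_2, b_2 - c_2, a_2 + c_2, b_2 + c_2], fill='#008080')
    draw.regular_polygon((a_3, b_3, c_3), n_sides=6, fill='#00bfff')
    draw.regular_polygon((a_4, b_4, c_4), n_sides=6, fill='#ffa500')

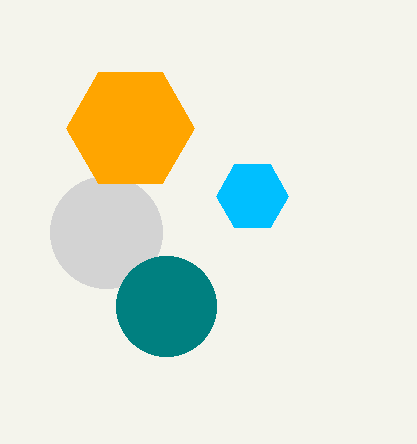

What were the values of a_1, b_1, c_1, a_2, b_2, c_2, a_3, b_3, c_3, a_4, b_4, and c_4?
a_1 = 106; b_1 = 232; c_1 = 56; a_2 = 166; b_2 = 306; c_2 = 50; a_3 = 252; b_3 = 196; c_3 = 36; a_4 = 130; b_4 = 128; c_4 = 64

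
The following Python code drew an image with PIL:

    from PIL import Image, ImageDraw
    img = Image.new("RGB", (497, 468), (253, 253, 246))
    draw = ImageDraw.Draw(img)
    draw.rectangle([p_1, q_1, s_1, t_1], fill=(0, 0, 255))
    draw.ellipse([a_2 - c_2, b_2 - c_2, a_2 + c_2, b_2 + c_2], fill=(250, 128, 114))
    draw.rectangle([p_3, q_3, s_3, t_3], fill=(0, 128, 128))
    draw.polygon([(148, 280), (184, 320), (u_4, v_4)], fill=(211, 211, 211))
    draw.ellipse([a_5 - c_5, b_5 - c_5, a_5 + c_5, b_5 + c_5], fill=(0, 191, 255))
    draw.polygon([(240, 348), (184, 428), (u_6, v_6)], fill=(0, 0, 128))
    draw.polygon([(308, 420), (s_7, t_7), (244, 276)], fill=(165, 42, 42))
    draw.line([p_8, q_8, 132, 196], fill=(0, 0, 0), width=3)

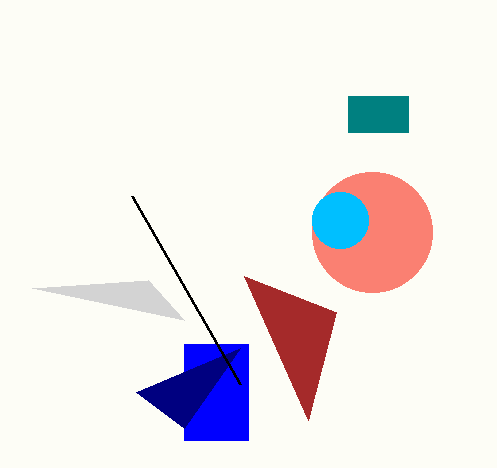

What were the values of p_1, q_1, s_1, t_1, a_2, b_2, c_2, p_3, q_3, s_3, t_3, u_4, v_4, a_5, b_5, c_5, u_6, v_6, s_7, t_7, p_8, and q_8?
p_1 = 184
q_1 = 344
s_1 = 248
t_1 = 440
a_2 = 372
b_2 = 232
c_2 = 60
p_3 = 348
q_3 = 96
s_3 = 408
t_3 = 132
u_4 = 32
v_4 = 288
a_5 = 340
b_5 = 220
c_5 = 28
u_6 = 136
v_6 = 392
s_7 = 336
t_7 = 312
p_8 = 240
q_8 = 384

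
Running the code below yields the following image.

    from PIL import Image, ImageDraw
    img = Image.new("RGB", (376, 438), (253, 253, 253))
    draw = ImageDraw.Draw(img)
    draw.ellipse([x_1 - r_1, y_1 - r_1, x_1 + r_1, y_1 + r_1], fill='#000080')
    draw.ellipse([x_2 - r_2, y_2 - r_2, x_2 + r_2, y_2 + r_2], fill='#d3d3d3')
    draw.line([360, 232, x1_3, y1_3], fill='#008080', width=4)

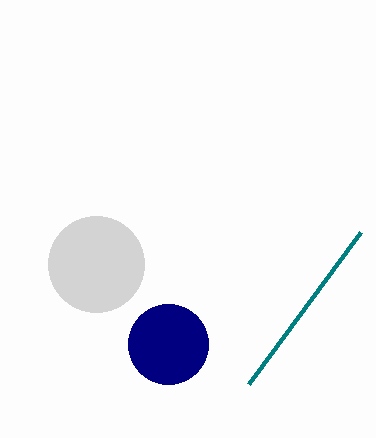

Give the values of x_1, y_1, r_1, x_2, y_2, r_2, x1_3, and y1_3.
x_1 = 168, y_1 = 344, r_1 = 40, x_2 = 96, y_2 = 264, r_2 = 48, x1_3 = 248, y1_3 = 384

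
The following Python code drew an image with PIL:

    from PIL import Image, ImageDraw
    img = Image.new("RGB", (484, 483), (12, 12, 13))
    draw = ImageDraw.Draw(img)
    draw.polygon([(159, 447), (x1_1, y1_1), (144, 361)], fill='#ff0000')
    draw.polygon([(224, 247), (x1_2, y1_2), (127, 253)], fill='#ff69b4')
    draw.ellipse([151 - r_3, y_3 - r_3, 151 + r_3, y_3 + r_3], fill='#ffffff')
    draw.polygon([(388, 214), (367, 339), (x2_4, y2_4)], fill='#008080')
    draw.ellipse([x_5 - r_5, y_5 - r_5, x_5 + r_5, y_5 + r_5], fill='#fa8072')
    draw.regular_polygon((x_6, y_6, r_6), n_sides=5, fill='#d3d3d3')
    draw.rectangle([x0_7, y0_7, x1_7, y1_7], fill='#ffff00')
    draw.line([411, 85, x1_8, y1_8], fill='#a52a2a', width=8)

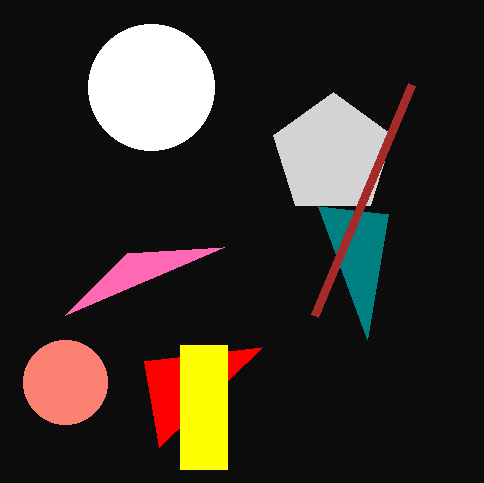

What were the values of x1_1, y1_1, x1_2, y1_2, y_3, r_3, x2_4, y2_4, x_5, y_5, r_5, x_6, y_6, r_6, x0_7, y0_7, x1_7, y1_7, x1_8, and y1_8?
x1_1 = 262, y1_1 = 347, x1_2 = 65, y1_2 = 315, y_3 = 87, r_3 = 63, x2_4 = 318, y2_4 = 206, x_5 = 65, y_5 = 382, r_5 = 42, x_6 = 333, y_6 = 155, r_6 = 63, x0_7 = 180, y0_7 = 345, x1_7 = 227, y1_7 = 469, x1_8 = 314, y1_8 = 316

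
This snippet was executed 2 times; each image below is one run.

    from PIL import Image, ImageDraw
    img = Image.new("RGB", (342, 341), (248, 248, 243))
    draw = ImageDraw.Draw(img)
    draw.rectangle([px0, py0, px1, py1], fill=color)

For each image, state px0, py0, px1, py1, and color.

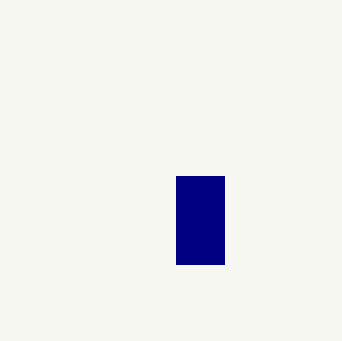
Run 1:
px0 = 176; py0 = 176; px1 = 224; py1 = 264; color = 'navy'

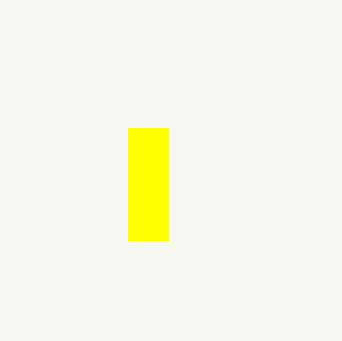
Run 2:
px0 = 128
py0 = 128
px1 = 168
py1 = 240
color = 'yellow'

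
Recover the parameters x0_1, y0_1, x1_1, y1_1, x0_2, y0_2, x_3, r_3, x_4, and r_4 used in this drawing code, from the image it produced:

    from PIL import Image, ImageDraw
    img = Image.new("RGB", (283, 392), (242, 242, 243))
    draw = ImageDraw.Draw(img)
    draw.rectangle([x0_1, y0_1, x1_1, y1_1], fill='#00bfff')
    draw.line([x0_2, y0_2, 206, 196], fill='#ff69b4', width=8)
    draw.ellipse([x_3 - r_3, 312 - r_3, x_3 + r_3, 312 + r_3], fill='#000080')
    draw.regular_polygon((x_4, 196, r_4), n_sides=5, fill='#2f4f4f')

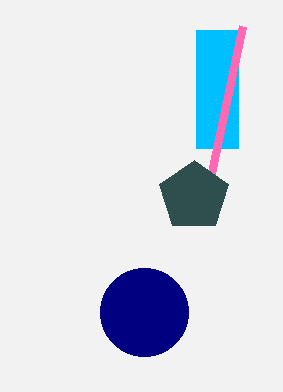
x0_1 = 196
y0_1 = 30
x1_1 = 238
y1_1 = 148
x0_2 = 242
y0_2 = 26
x_3 = 144
r_3 = 44
x_4 = 194
r_4 = 36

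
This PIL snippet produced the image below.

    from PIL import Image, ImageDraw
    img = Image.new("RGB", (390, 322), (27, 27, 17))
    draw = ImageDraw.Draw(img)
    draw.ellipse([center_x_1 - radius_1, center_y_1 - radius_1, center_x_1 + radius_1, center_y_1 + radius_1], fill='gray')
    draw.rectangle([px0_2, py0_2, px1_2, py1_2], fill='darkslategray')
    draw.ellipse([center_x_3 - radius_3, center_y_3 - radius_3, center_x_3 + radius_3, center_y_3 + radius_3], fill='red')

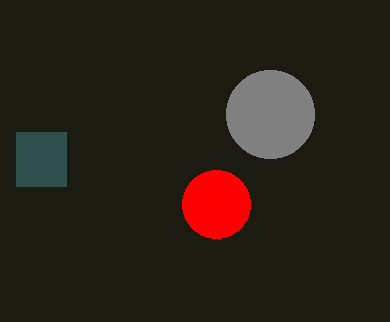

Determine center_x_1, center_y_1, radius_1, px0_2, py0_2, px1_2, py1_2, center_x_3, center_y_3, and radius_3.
center_x_1 = 270; center_y_1 = 114; radius_1 = 44; px0_2 = 16; py0_2 = 132; px1_2 = 66; py1_2 = 186; center_x_3 = 216; center_y_3 = 204; radius_3 = 34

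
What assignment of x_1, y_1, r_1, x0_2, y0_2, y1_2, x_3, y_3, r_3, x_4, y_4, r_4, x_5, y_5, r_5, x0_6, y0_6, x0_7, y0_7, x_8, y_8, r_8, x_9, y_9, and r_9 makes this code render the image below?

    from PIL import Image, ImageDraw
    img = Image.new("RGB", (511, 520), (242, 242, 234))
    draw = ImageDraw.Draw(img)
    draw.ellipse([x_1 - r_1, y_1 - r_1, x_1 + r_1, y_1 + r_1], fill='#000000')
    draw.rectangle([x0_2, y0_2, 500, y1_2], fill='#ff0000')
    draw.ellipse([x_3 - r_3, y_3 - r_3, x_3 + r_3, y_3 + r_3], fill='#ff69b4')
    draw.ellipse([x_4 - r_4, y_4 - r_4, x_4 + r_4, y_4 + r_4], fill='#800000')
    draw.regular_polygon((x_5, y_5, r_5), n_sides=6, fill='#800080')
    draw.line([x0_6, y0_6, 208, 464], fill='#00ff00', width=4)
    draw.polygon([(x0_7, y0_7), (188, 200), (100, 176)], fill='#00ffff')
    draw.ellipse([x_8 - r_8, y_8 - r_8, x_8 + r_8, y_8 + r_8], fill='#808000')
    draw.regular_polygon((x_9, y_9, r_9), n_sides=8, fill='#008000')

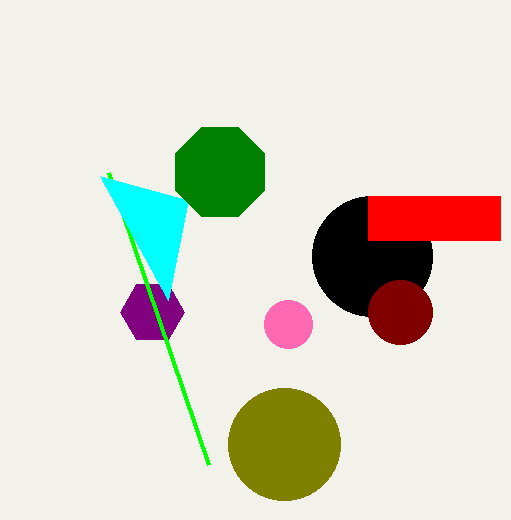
x_1 = 372; y_1 = 256; r_1 = 60; x0_2 = 368; y0_2 = 196; y1_2 = 240; x_3 = 288; y_3 = 324; r_3 = 24; x_4 = 400; y_4 = 312; r_4 = 32; x_5 = 152; y_5 = 312; r_5 = 32; x0_6 = 108; y0_6 = 172; x0_7 = 168; y0_7 = 300; x_8 = 284; y_8 = 444; r_8 = 56; x_9 = 220; y_9 = 172; r_9 = 48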